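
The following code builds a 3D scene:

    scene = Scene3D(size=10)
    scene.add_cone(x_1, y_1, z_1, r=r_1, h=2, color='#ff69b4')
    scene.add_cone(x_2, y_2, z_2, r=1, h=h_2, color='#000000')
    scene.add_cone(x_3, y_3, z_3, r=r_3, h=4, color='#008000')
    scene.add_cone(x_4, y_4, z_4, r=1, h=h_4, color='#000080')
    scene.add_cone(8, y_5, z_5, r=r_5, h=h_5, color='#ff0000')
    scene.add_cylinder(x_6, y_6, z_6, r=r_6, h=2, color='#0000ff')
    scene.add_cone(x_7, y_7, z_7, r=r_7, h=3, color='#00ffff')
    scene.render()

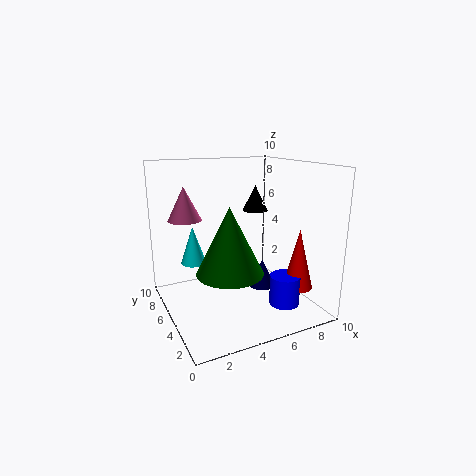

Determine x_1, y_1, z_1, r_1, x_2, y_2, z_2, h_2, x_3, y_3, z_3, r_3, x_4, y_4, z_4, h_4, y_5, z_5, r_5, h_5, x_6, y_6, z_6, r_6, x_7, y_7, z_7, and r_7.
x_1 = 1, y_1 = 4, z_1 = 7, r_1 = 1, x_2 = 8, y_2 = 8, z_2 = 6, h_2 = 2, x_3 = 3, y_3 = 2, z_3 = 4, r_3 = 2, x_4 = 7, y_4 = 5, z_4 = 1, h_4 = 2, y_5 = 2, z_5 = 2, r_5 = 1, h_5 = 4, x_6 = 7, y_6 = 2, z_6 = 1, r_6 = 1, x_7 = 3, y_7 = 9, z_7 = 2, r_7 = 1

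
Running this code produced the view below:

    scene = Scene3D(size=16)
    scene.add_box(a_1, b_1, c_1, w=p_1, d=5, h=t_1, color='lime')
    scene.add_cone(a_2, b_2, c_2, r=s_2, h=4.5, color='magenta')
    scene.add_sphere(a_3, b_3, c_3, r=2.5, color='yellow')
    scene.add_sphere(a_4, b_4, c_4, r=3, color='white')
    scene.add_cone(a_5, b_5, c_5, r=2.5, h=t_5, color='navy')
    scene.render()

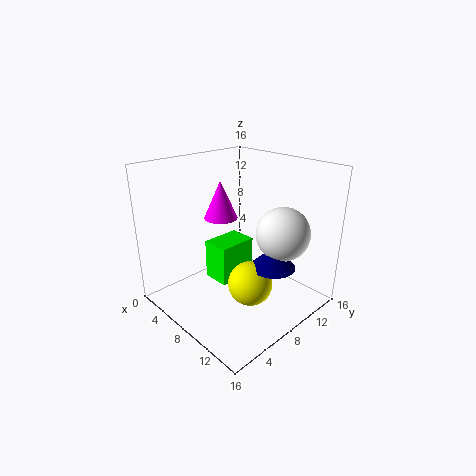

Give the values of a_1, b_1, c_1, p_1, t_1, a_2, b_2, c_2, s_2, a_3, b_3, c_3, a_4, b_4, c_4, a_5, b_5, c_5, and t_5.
a_1 = 2; b_1 = 8; c_1 = 0.5; p_1 = 3.5; t_1 = 5; a_2 = 4; b_2 = 9; c_2 = 9; s_2 = 2; a_3 = 10; b_3 = 8; c_3 = 3; a_4 = 11.5; b_4 = 11.5; c_4 = 8.5; a_5 = 11.5; b_5 = 10; c_5 = 5; t_5 = 2.5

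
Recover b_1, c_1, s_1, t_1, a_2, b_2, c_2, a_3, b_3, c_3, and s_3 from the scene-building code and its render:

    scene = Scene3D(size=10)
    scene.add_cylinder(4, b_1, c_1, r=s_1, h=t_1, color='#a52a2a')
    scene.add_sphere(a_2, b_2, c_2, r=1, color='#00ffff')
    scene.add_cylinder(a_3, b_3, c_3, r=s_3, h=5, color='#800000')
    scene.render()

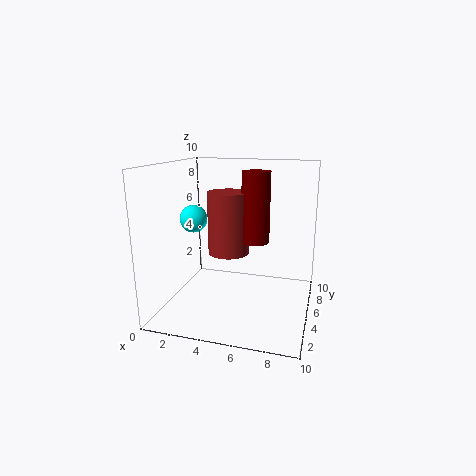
b_1 = 6
c_1 = 3.5
s_1 = 1.5
t_1 = 4.5
a_2 = 1.5
b_2 = 5.5
c_2 = 6
a_3 = 6
b_3 = 6
c_3 = 4.5
s_3 = 1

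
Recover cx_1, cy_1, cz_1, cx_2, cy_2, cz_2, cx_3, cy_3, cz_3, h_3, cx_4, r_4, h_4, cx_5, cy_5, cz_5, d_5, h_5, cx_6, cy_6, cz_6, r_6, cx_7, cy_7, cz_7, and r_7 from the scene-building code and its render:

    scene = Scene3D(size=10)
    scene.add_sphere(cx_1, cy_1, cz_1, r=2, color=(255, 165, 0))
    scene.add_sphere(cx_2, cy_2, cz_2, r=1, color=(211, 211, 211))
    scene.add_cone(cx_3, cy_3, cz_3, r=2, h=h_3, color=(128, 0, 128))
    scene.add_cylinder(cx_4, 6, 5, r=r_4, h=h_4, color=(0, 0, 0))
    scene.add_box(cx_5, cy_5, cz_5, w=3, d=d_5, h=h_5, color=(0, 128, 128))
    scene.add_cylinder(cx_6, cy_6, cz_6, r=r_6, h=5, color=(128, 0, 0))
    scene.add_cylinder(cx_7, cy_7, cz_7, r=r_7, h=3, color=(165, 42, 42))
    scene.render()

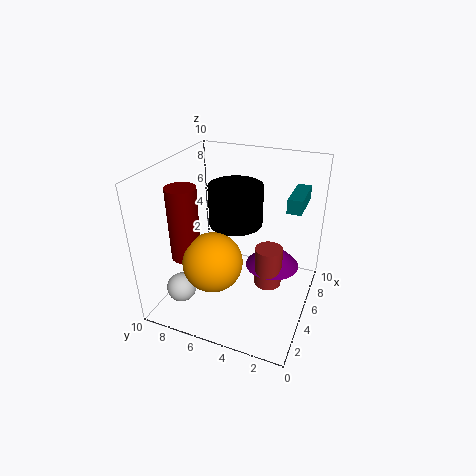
cx_1 = 3
cy_1 = 6
cz_1 = 4
cx_2 = 2
cy_2 = 8
cz_2 = 2
cx_3 = 7
cy_3 = 3
cz_3 = 2
h_3 = 2
cx_4 = 7
r_4 = 2
h_4 = 3
cx_5 = 6
cy_5 = 1
cz_5 = 7
d_5 = 1
h_5 = 1
cx_6 = 3
cy_6 = 8
cz_6 = 4
r_6 = 1
cx_7 = 6
cy_7 = 3
cz_7 = 1
r_7 = 1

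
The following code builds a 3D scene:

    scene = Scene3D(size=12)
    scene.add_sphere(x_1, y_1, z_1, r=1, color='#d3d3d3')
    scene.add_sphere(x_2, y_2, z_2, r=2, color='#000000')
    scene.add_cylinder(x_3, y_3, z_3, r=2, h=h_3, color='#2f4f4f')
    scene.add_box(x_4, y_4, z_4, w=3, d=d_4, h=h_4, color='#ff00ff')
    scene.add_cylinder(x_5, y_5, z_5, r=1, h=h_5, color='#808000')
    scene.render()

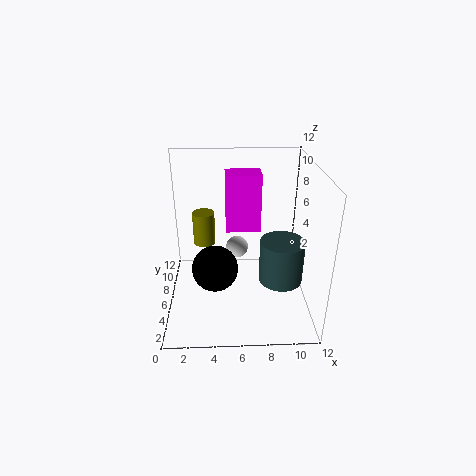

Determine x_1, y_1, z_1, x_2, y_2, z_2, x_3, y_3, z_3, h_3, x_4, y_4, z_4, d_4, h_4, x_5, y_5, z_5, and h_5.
x_1 = 6; y_1 = 8; z_1 = 4; x_2 = 4; y_2 = 6; z_2 = 3; x_3 = 10; y_3 = 7; z_3 = 1; h_3 = 4; x_4 = 5; y_4 = 7; z_4 = 6; d_4 = 2; h_4 = 5; x_5 = 3; y_5 = 9; z_5 = 4; h_5 = 3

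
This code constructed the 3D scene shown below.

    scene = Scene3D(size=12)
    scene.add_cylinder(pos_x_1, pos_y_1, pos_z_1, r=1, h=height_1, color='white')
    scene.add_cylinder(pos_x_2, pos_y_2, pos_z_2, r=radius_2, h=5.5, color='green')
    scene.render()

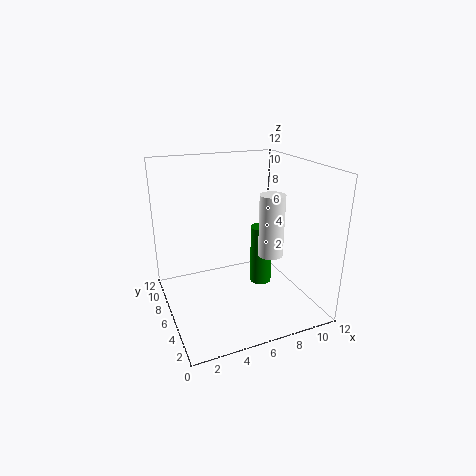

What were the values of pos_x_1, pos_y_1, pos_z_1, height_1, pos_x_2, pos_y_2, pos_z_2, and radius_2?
pos_x_1 = 8
pos_y_1 = 4
pos_z_1 = 5
height_1 = 5
pos_x_2 = 9
pos_y_2 = 7.5
pos_z_2 = 0.5
radius_2 = 1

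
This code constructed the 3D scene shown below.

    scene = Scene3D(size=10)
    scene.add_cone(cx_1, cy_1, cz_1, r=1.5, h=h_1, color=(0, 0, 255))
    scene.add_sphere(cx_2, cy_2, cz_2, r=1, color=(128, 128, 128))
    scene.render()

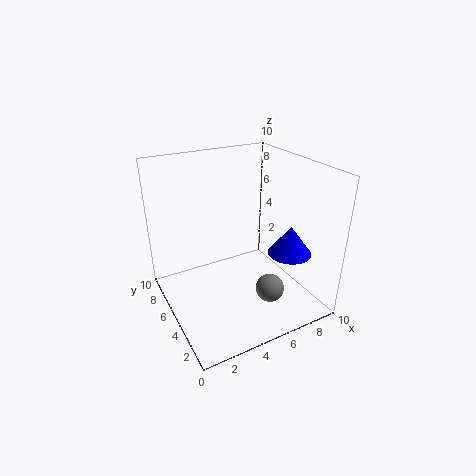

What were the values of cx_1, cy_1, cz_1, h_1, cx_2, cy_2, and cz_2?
cx_1 = 8, cy_1 = 3, cz_1 = 4, h_1 = 2, cx_2 = 6.5, cy_2 = 3, cz_2 = 1.5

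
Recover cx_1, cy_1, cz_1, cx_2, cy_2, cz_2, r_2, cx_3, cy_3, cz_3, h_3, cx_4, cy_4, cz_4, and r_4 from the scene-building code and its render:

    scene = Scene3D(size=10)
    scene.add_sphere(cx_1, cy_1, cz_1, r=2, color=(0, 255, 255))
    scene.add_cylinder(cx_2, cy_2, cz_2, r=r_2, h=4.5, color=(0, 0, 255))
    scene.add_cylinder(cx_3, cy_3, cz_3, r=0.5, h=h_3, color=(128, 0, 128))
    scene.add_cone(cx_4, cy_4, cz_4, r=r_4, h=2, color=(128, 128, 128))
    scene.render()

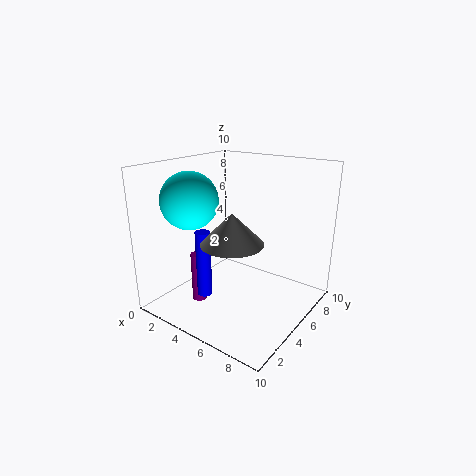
cx_1 = 2
cy_1 = 3.5
cz_1 = 7.5
cx_2 = 4
cy_2 = 2.5
cz_2 = 1.5
r_2 = 0.5
cx_3 = 3
cy_3 = 3
cz_3 = 0.5
h_3 = 3.5
cx_4 = 6
cy_4 = 3
cz_4 = 5.5
r_4 = 2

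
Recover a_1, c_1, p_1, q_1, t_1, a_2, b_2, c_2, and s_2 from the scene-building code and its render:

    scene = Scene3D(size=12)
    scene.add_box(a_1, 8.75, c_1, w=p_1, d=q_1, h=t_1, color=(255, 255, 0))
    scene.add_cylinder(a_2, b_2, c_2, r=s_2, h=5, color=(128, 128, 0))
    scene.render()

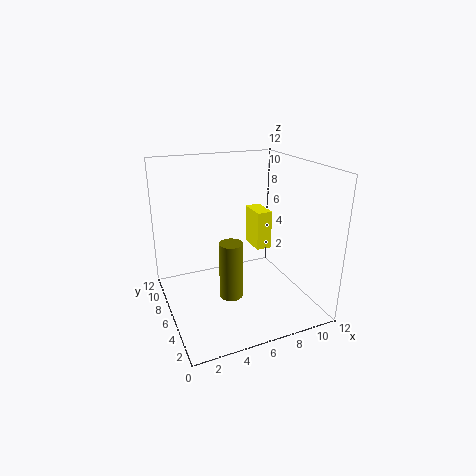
a_1 = 9.25; c_1 = 3; p_1 = 1.5; q_1 = 2.75; t_1 = 3.75; a_2 = 5.25; b_2 = 5.75; c_2 = 0.75; s_2 = 1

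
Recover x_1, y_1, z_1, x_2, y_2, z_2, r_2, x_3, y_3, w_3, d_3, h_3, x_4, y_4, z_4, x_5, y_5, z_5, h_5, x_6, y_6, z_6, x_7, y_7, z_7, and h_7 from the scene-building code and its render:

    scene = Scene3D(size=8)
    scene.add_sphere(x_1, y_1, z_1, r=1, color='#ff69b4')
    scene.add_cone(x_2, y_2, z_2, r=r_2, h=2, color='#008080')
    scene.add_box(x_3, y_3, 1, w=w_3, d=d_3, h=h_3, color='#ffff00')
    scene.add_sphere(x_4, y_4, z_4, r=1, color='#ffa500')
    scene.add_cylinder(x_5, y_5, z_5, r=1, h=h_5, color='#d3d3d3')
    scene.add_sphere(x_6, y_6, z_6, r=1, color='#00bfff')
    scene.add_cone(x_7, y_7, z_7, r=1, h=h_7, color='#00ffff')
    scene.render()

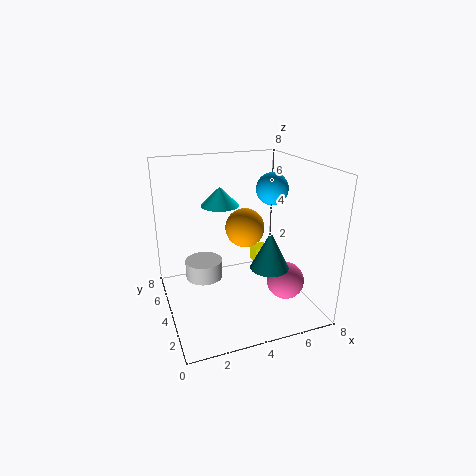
x_1 = 6
y_1 = 2
z_1 = 2
x_2 = 5
y_2 = 2
z_2 = 3
r_2 = 1
x_3 = 6
y_3 = 6
w_3 = 1
d_3 = 1
h_3 = 1
x_4 = 4
y_4 = 3
z_4 = 5
x_5 = 2
y_5 = 4
z_5 = 2
h_5 = 1
x_6 = 7
y_6 = 6
z_6 = 6
x_7 = 3
y_7 = 4
z_7 = 6
h_7 = 1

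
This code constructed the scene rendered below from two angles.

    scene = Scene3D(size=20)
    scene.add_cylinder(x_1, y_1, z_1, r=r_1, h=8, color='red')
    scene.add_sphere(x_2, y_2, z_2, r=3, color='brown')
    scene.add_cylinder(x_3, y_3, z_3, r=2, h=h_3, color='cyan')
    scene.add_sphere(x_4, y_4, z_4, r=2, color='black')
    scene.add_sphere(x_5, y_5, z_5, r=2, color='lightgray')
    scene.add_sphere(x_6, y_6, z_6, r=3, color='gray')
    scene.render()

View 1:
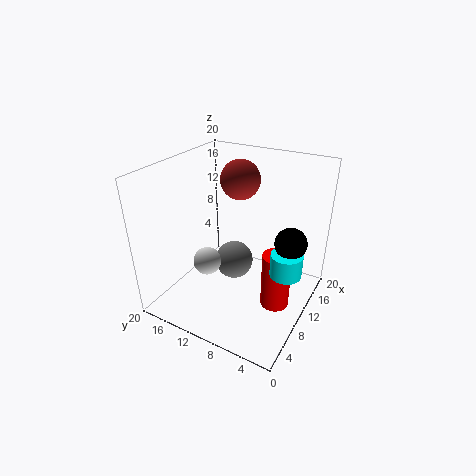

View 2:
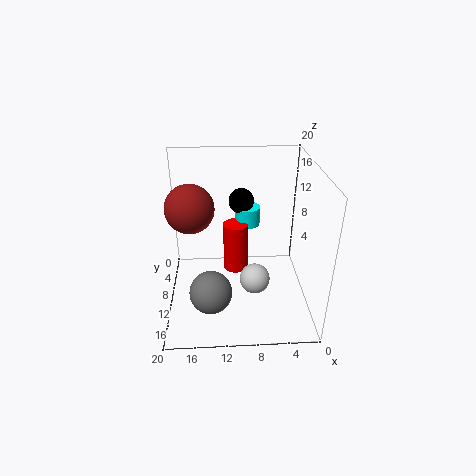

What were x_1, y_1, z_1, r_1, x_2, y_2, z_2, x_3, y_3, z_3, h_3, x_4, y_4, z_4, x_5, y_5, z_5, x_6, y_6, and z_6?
x_1 = 10, y_1 = 4, z_1 = 1, r_1 = 2, x_2 = 16, y_2 = 13, z_2 = 16, x_3 = 8, y_3 = 2, z_3 = 8, h_3 = 3, x_4 = 9, y_4 = 2, z_4 = 12, x_5 = 8, y_5 = 14, z_5 = 6, x_6 = 14, y_6 = 13, z_6 = 3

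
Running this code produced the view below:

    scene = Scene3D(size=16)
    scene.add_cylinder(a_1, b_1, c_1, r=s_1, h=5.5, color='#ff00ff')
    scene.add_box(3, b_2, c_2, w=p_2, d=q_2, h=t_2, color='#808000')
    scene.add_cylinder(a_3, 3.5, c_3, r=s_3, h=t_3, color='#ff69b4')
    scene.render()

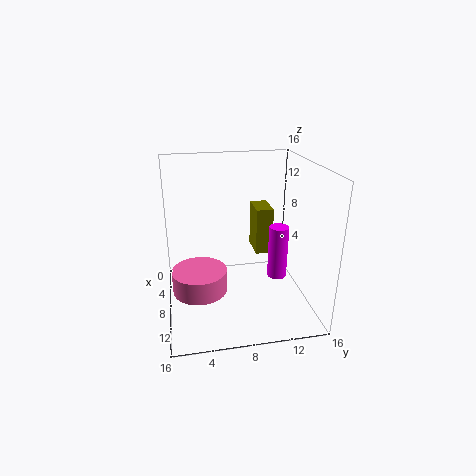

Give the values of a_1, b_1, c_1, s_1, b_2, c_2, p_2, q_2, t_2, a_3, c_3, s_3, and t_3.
a_1 = 11.5, b_1 = 11.5, c_1 = 5, s_1 = 1, b_2 = 10.5, c_2 = 5, p_2 = 3.5, q_2 = 2, t_2 = 5.5, a_3 = 9, c_3 = 2.5, s_3 = 3, t_3 = 2.5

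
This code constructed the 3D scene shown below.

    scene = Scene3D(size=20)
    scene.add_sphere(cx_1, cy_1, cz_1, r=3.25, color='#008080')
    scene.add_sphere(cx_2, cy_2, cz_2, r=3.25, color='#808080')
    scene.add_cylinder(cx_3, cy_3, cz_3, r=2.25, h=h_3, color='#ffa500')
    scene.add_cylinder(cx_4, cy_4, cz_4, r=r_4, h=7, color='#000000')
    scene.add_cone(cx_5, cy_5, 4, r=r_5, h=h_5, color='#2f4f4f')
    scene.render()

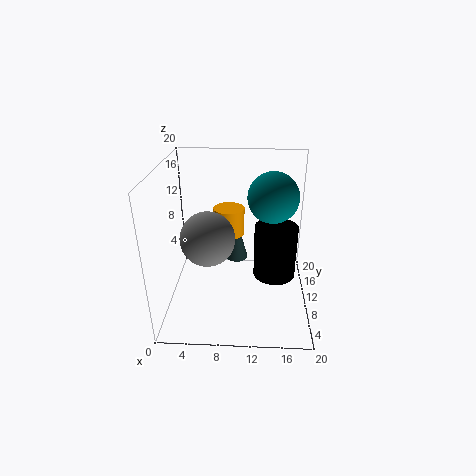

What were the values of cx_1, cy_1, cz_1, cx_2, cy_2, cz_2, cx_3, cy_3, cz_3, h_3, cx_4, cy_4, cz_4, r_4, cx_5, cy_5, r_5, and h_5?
cx_1 = 14.5
cy_1 = 8.75
cz_1 = 16.5
cx_2 = 6.75
cy_2 = 4
cz_2 = 13
cx_3 = 8.5
cy_3 = 13.5
cz_3 = 9
h_3 = 4
cx_4 = 15
cy_4 = 7.25
cz_4 = 6.25
r_4 = 2.75
cx_5 = 9.5
cy_5 = 15
r_5 = 1.75
h_5 = 6.5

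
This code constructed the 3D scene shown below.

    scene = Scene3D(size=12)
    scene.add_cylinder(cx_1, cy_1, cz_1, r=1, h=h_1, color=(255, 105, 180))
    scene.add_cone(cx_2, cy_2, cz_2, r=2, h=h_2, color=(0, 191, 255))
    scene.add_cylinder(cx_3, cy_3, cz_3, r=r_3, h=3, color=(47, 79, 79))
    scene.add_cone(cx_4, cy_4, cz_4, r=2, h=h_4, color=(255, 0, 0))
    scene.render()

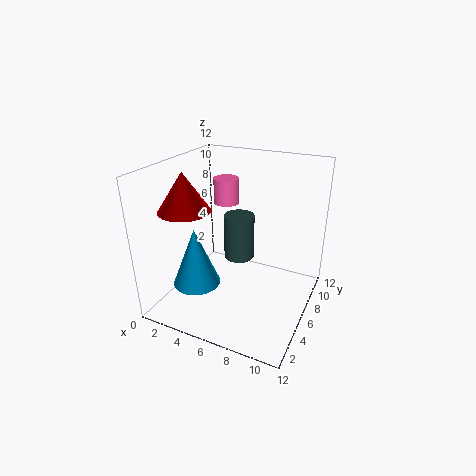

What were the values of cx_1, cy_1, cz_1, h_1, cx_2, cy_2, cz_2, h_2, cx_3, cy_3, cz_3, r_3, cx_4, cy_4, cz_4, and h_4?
cx_1 = 5, cy_1 = 6, cz_1 = 9, h_1 = 2, cx_2 = 3, cy_2 = 4, cz_2 = 2, h_2 = 5, cx_3 = 8, cy_3 = 2, cz_3 = 7, r_3 = 1, cx_4 = 3, cy_4 = 3, cz_4 = 9, h_4 = 3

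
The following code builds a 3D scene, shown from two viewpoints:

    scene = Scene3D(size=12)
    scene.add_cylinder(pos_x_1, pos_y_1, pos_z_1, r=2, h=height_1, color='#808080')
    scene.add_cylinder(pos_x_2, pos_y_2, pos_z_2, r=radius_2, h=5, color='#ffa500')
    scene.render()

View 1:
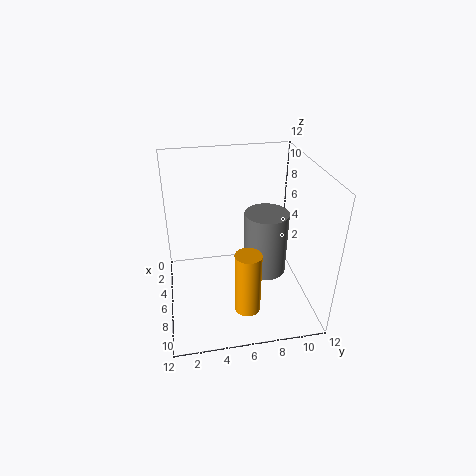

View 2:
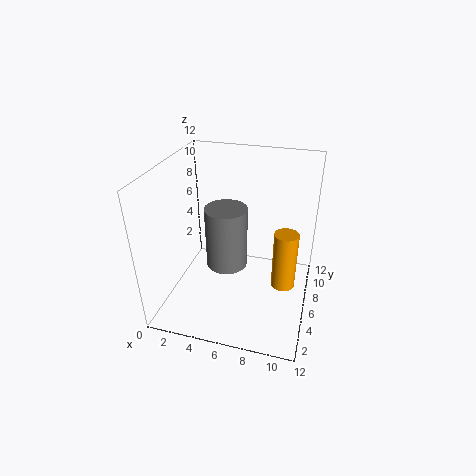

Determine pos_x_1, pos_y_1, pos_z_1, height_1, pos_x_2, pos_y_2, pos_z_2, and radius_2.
pos_x_1 = 4
pos_y_1 = 9
pos_z_1 = 1
height_1 = 6
pos_x_2 = 10
pos_y_2 = 6
pos_z_2 = 2
radius_2 = 1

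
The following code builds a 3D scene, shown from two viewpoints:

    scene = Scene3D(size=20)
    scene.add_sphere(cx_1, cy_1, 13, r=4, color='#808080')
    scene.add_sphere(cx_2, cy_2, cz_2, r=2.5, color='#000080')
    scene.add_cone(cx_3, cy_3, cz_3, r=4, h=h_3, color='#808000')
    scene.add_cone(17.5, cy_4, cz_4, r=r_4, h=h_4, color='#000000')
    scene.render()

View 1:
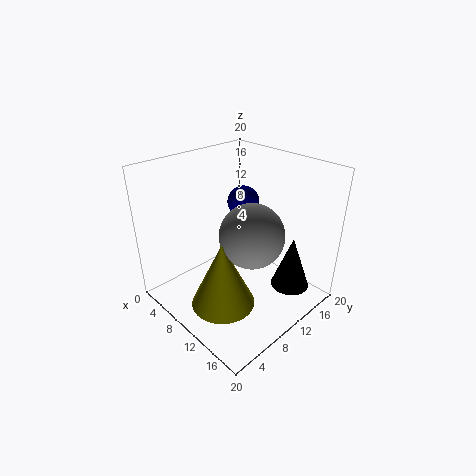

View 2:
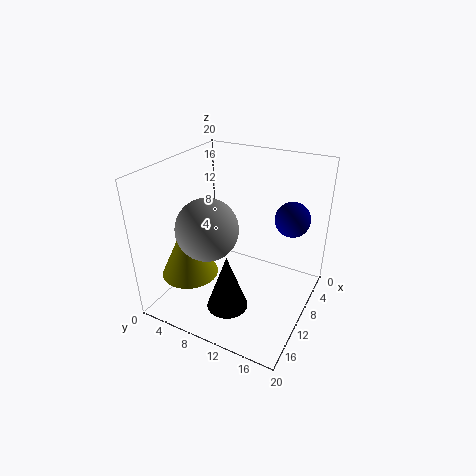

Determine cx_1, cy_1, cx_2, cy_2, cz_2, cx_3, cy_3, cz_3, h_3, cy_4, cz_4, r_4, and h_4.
cx_1 = 14.5, cy_1 = 8, cx_2 = 5, cy_2 = 16, cz_2 = 12, cx_3 = 13.5, cy_3 = 4, cz_3 = 4.5, h_3 = 8.5, cy_4 = 12.5, cz_4 = 5, r_4 = 2.5, h_4 = 7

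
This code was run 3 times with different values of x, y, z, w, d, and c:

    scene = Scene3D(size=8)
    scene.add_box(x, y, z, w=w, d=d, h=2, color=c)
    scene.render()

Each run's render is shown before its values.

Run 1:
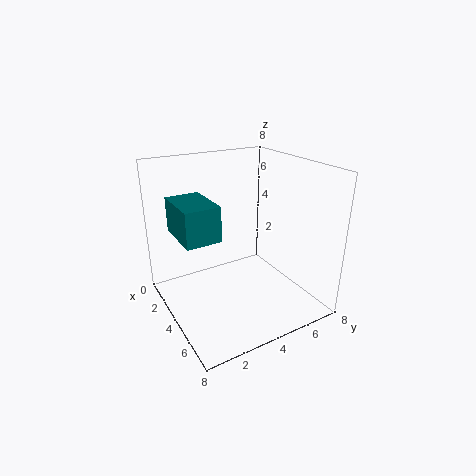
x = 1, y = 1, z = 4, w = 3, d = 2, c = 'teal'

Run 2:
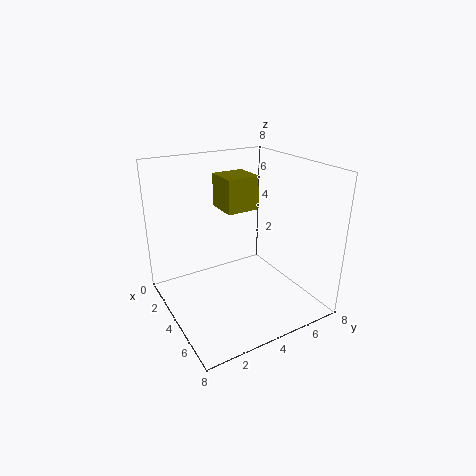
x = 1, y = 4, z = 5, w = 2, d = 2, c = 'olive'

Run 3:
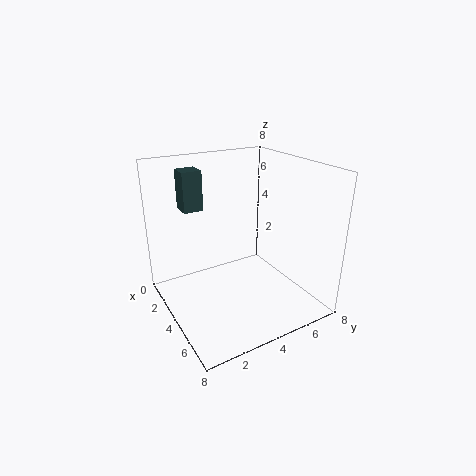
x = 3, y = 1, z = 6, w = 1, d = 1, c = 'darkslategray'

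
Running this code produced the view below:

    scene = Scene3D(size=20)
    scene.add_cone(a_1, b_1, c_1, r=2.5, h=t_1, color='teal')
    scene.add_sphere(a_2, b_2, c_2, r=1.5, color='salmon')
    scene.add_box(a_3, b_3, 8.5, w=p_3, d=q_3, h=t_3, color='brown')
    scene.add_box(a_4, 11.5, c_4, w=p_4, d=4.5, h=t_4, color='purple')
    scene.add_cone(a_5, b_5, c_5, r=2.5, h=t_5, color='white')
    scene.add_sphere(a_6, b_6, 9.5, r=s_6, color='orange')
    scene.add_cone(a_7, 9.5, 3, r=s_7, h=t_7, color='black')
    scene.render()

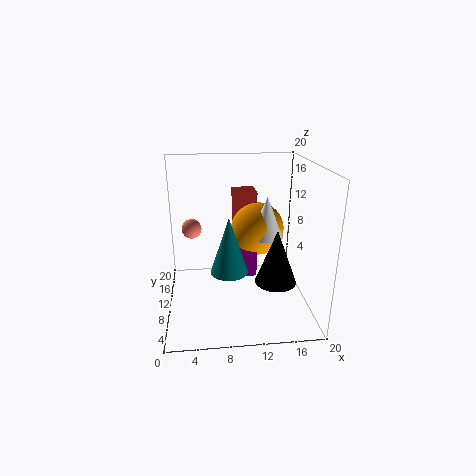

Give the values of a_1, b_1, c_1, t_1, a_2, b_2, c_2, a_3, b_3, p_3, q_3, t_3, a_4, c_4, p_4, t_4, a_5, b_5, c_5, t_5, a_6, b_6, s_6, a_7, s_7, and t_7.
a_1 = 8.5
b_1 = 7
c_1 = 6.5
t_1 = 7.5
a_2 = 3.5
b_2 = 15.5
c_2 = 9.5
a_3 = 10
b_3 = 15
p_3 = 3.5
q_3 = 4
t_3 = 6.5
a_4 = 10.5
c_4 = 3
p_4 = 2.5
t_4 = 4
a_5 = 14.5
b_5 = 12.5
c_5 = 9
t_5 = 6
a_6 = 13.5
b_6 = 14.5
s_6 = 4
a_7 = 15.5
s_7 = 3
t_7 = 8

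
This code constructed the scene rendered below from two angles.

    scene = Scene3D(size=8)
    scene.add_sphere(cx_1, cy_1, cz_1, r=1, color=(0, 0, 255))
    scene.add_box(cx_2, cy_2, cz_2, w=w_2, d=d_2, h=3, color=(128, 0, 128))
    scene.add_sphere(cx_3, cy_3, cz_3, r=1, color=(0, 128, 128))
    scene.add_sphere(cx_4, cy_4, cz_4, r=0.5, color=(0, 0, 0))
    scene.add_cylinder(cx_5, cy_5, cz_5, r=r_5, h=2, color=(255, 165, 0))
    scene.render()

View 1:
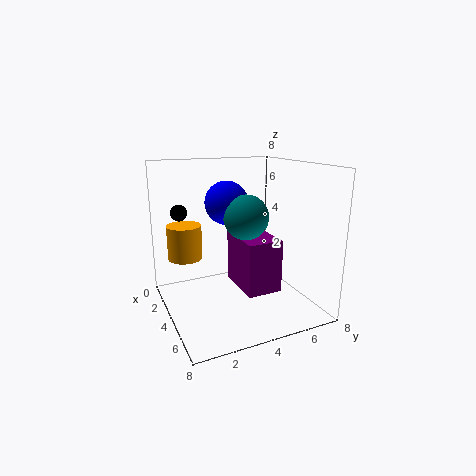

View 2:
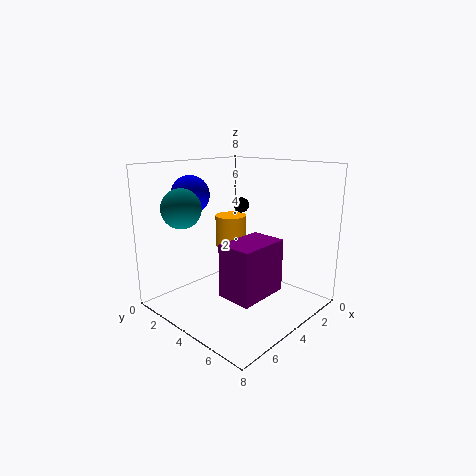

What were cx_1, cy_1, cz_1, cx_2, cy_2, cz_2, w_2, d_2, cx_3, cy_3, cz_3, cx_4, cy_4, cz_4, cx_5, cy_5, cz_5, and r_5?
cx_1 = 6
cy_1 = 2.5
cz_1 = 6.5
cx_2 = 2.5
cy_2 = 4
cz_2 = 1
w_2 = 3
d_2 = 2
cx_3 = 7
cy_3 = 3
cz_3 = 6
cx_4 = 1
cy_4 = 1.5
cz_4 = 5
cx_5 = 2
cy_5 = 1.5
cz_5 = 2.5
r_5 = 1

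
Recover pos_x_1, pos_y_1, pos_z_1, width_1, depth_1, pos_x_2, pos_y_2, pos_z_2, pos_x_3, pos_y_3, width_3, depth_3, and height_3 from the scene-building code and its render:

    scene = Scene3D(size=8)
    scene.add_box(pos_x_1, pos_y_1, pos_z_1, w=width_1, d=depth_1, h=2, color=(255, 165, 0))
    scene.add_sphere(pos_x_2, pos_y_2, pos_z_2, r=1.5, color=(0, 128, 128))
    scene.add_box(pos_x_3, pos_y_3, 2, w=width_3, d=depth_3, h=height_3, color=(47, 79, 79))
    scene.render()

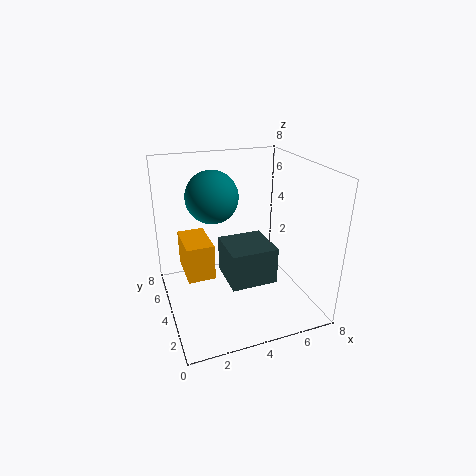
pos_x_1 = 1, pos_y_1 = 3.5, pos_z_1 = 2, width_1 = 1.5, depth_1 = 2.5, pos_x_2 = 3, pos_y_2 = 5.5, pos_z_2 = 6, pos_x_3 = 3, pos_y_3 = 2, width_3 = 2.5, depth_3 = 2.5, height_3 = 2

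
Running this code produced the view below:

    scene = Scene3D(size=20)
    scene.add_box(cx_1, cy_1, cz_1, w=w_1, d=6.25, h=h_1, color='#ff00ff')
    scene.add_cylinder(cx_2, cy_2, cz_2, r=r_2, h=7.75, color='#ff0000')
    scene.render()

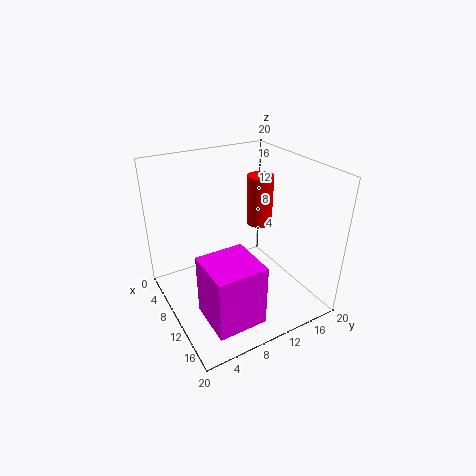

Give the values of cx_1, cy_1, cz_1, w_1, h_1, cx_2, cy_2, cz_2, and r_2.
cx_1 = 13.25; cy_1 = 2.25; cz_1 = 3.25; w_1 = 6.25; h_1 = 8; cx_2 = 5.5; cy_2 = 16.5; cz_2 = 8.75; r_2 = 2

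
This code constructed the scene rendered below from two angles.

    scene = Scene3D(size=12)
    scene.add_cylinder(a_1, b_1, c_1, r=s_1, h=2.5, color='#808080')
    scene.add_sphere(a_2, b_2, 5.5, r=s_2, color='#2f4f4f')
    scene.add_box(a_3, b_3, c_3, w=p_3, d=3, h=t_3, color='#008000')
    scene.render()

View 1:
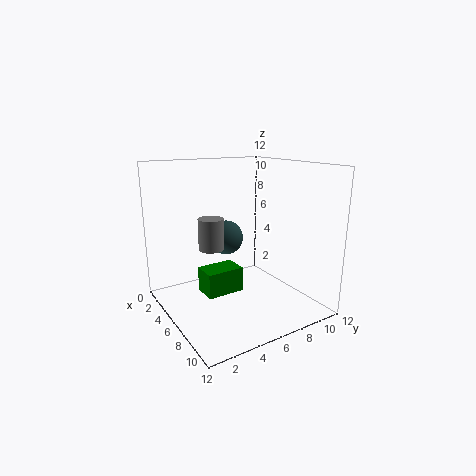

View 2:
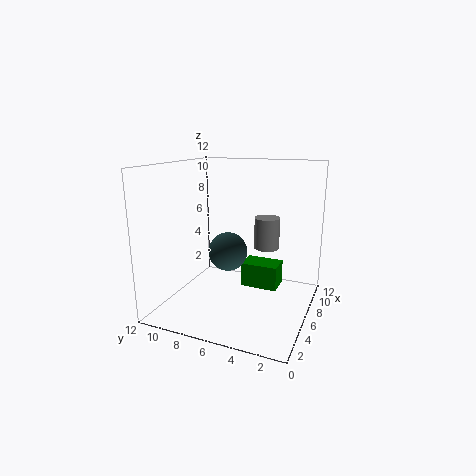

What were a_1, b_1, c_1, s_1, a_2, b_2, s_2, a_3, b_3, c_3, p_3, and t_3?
a_1 = 6; b_1 = 3.5; c_1 = 5.5; s_1 = 1; a_2 = 4; b_2 = 6; s_2 = 1.5; a_3 = 5.5; b_3 = 2.5; c_3 = 2; p_3 = 2; t_3 = 2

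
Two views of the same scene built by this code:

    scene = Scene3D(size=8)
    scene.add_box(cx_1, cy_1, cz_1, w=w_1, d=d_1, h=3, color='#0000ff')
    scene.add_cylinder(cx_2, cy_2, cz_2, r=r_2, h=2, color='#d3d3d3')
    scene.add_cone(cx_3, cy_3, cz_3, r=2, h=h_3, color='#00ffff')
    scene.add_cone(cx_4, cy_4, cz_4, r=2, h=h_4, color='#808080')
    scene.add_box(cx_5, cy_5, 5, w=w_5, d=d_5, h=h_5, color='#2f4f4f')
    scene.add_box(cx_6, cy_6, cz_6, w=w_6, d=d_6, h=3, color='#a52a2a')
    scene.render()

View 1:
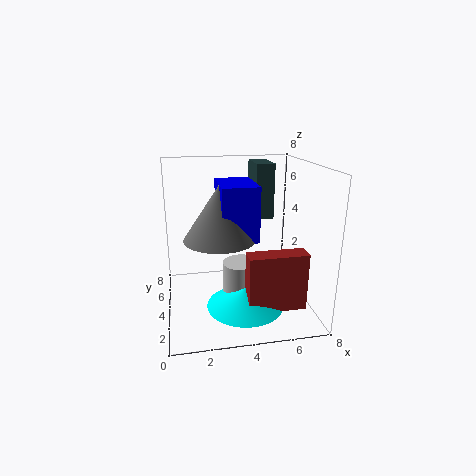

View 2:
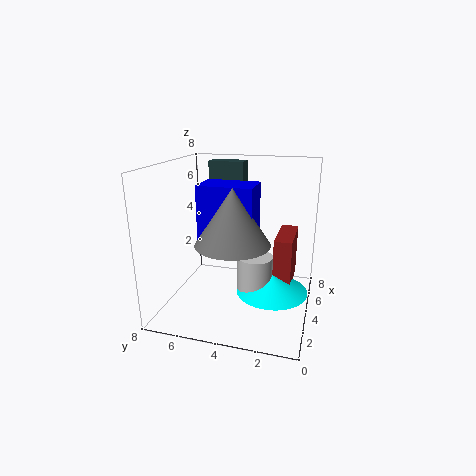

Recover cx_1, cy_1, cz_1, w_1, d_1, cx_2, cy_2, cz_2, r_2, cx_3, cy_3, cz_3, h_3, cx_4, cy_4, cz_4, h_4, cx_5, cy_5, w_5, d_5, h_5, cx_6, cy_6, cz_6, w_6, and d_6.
cx_1 = 3; cy_1 = 3; cz_1 = 4; w_1 = 2; d_1 = 3; cx_2 = 4; cy_2 = 3; cz_2 = 1; r_2 = 1; cx_3 = 4; cy_3 = 2; cz_3 = 1; h_3 = 1; cx_4 = 3; cy_4 = 4; cz_4 = 4; h_4 = 3; cx_5 = 5; cy_5 = 4; w_5 = 1; d_5 = 2; h_5 = 3; cx_6 = 4; cy_6 = 1; cz_6 = 1; w_6 = 3; d_6 = 1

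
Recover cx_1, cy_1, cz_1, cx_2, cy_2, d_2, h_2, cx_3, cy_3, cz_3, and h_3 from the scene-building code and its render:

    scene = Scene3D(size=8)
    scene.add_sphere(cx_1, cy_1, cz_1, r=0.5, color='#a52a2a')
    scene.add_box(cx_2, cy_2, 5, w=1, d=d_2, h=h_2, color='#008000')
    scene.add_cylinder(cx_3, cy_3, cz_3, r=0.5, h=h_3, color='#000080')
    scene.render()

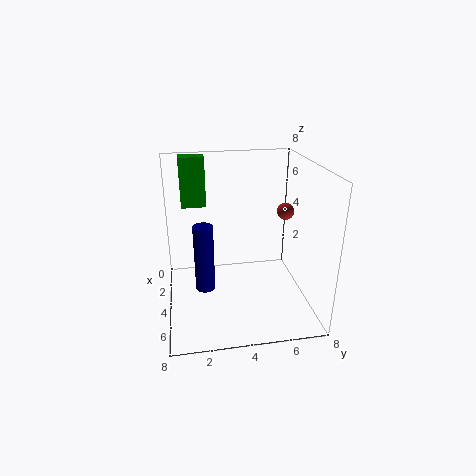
cx_1 = 3, cy_1 = 7, cz_1 = 5, cx_2 = 0.5, cy_2 = 1, d_2 = 1.5, h_2 = 3, cx_3 = 5.5, cy_3 = 2, cz_3 = 2, h_3 = 3.5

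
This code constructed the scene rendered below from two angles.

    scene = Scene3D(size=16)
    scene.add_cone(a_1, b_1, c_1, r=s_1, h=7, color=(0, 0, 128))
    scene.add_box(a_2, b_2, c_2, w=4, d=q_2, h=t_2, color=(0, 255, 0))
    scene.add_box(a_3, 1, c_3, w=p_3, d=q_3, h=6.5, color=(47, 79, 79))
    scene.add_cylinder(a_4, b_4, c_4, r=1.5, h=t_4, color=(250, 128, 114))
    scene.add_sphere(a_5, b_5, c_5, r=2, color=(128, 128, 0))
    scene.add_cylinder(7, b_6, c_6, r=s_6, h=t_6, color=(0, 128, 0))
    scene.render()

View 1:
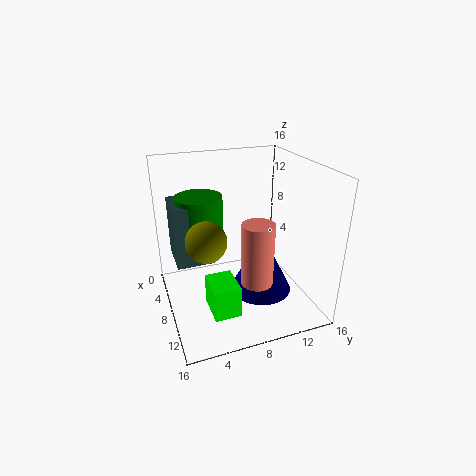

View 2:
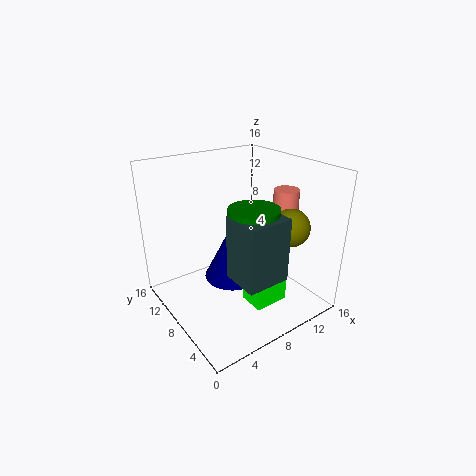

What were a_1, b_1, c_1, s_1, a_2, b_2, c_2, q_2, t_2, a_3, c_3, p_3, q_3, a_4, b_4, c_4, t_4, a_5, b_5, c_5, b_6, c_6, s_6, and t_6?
a_1 = 9, b_1 = 10.5, c_1 = 1.5, s_1 = 3.5, a_2 = 8, b_2 = 4, c_2 = 0.5, q_2 = 3, t_2 = 3.5, a_3 = 4.5, c_3 = 6, p_3 = 4.5, q_3 = 4, a_4 = 14.5, b_4 = 7.5, c_4 = 6.5, t_4 = 6, a_5 = 11.5, b_5 = 3.5, c_5 = 10, b_6 = 4, c_6 = 9.5, s_6 = 2.5, t_6 = 3.5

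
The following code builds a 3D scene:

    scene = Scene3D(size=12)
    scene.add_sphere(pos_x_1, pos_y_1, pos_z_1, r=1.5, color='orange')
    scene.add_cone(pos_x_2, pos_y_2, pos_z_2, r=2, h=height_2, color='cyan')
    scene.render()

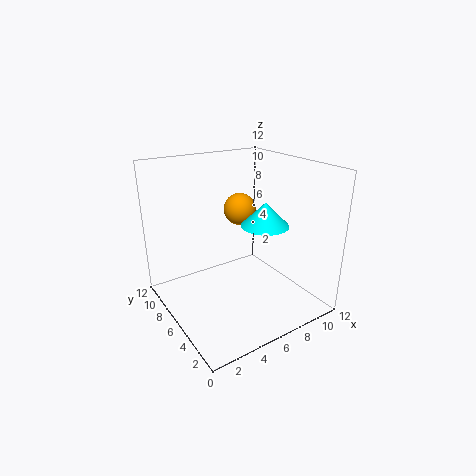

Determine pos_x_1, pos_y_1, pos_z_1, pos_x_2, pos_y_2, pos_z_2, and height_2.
pos_x_1 = 8.5, pos_y_1 = 9.5, pos_z_1 = 7, pos_x_2 = 8, pos_y_2 = 5, pos_z_2 = 7, height_2 = 2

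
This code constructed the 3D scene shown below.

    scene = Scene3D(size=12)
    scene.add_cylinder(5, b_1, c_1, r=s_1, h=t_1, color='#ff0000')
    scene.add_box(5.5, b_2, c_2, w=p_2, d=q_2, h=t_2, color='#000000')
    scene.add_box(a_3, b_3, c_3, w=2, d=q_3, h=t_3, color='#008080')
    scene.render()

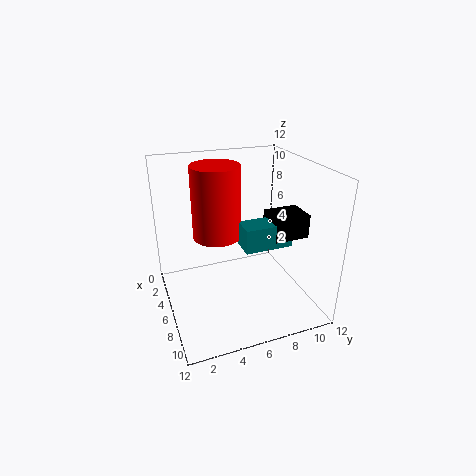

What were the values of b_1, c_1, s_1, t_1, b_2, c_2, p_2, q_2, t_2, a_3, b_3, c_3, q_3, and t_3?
b_1 = 4.5
c_1 = 6
s_1 = 2
t_1 = 6
b_2 = 8.5
c_2 = 6
p_2 = 2.5
q_2 = 3
t_2 = 2
a_3 = 6
b_3 = 6
c_3 = 5.5
q_3 = 4
t_3 = 2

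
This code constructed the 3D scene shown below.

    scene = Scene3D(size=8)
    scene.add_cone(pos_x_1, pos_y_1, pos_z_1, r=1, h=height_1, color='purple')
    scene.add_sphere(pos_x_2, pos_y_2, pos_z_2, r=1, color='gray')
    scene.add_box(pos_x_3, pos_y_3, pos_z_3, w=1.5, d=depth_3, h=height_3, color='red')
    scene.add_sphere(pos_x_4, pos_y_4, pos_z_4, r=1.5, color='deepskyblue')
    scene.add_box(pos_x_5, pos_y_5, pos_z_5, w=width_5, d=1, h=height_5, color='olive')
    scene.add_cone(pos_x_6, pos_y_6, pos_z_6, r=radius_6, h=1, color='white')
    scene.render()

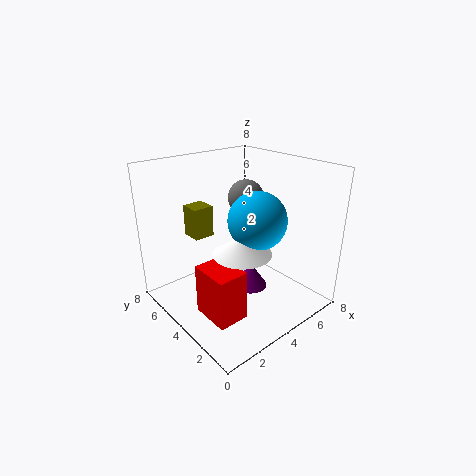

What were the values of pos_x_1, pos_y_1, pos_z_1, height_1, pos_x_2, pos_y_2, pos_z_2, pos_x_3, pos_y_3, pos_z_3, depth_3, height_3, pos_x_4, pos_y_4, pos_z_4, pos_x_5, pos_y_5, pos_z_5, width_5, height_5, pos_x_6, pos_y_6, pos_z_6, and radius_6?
pos_x_1 = 5
pos_y_1 = 4
pos_z_1 = 0.5
height_1 = 1.5
pos_x_2 = 5
pos_y_2 = 4.5
pos_z_2 = 6
pos_x_3 = 0.5
pos_y_3 = 1
pos_z_3 = 1.5
depth_3 = 2
height_3 = 2.5
pos_x_4 = 4
pos_y_4 = 2.5
pos_z_4 = 5.5
pos_x_5 = 1
pos_y_5 = 3.5
pos_z_5 = 5
width_5 = 1
height_5 = 1.5
pos_x_6 = 3
pos_y_6 = 2.5
pos_z_6 = 4
radius_6 = 1.5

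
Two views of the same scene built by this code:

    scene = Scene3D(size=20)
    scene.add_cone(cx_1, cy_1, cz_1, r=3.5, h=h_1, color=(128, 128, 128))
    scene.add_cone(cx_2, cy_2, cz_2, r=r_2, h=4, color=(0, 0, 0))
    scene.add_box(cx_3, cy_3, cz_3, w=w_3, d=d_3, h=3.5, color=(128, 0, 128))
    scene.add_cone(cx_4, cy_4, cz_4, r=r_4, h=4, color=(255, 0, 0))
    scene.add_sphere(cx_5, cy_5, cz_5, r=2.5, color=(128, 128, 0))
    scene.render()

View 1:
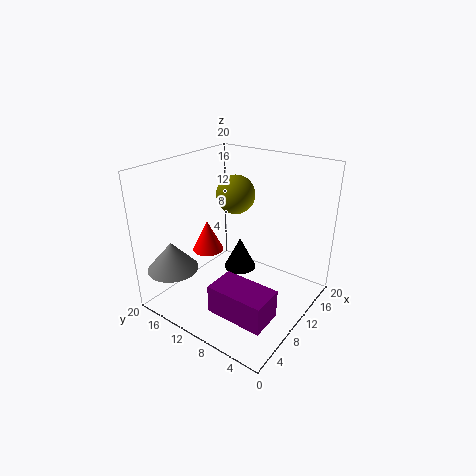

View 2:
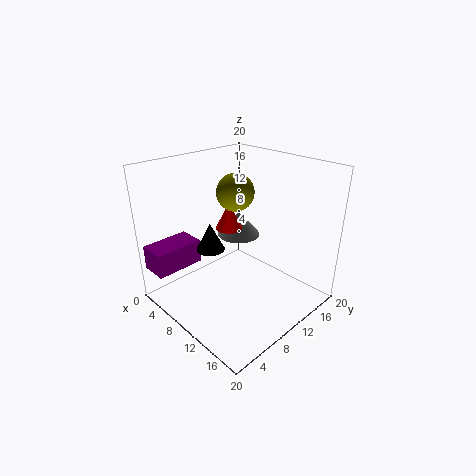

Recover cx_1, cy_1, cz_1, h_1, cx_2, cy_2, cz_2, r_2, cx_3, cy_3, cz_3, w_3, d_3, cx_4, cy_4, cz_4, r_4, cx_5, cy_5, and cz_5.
cx_1 = 3.5, cy_1 = 16.5, cz_1 = 6, h_1 = 4, cx_2 = 7, cy_2 = 7.5, cz_2 = 8, r_2 = 2, cx_3 = 0.5, cy_3 = 0.5, cz_3 = 5, w_3 = 4, d_3 = 7, cx_4 = 6, cy_4 = 12, cz_4 = 9.5, r_4 = 2, cx_5 = 9.5, cy_5 = 10, cz_5 = 16.5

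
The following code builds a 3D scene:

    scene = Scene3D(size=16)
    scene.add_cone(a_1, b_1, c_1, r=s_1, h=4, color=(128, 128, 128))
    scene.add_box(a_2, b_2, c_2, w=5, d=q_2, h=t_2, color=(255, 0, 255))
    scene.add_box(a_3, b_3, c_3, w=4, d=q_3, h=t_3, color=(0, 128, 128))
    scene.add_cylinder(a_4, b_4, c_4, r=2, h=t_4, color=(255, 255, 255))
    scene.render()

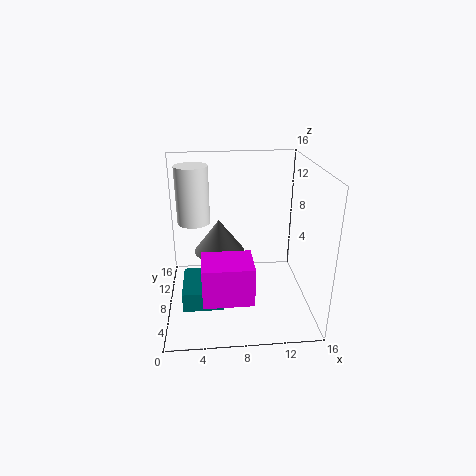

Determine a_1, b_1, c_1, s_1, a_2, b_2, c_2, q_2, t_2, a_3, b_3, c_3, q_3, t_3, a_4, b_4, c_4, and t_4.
a_1 = 6, b_1 = 11, c_1 = 5, s_1 = 3, a_2 = 4, b_2 = 1, c_2 = 4, q_2 = 4, t_2 = 4, a_3 = 2, b_3 = 2, c_3 = 3, q_3 = 5, t_3 = 2, a_4 = 3, b_4 = 13, c_4 = 8, t_4 = 7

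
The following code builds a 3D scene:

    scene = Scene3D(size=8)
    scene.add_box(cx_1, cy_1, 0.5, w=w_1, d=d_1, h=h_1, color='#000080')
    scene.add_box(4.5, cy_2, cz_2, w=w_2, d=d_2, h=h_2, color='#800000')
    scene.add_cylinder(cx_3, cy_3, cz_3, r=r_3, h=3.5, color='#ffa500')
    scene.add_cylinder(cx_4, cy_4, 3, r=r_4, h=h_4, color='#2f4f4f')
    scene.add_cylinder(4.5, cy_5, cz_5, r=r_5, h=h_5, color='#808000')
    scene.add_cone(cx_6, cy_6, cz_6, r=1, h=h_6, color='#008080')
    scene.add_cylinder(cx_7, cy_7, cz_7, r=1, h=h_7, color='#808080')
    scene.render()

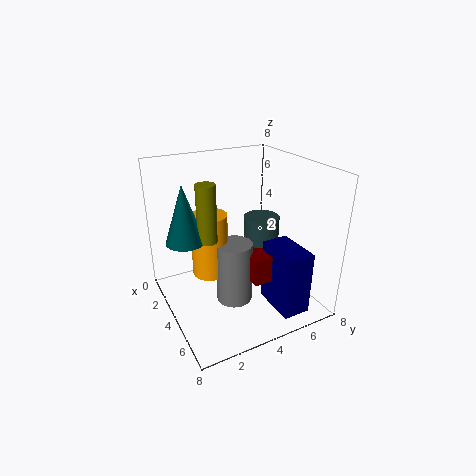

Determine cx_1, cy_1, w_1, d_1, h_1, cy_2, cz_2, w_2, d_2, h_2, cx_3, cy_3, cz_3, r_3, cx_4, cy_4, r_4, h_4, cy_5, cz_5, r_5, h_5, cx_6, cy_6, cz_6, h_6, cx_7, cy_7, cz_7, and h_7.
cx_1 = 5
cy_1 = 5
w_1 = 2.5
d_1 = 1.5
h_1 = 3.5
cy_2 = 4
cz_2 = 2
w_2 = 1.5
d_2 = 1.5
h_2 = 1.5
cx_3 = 3.5
cy_3 = 2.5
cz_3 = 2
r_3 = 1
cx_4 = 4
cy_4 = 5.5
r_4 = 1
h_4 = 2
cy_5 = 2
cz_5 = 4.5
r_5 = 0.5
h_5 = 3
cx_6 = 4
cy_6 = 1
cz_6 = 4.5
h_6 = 3
cx_7 = 4.5
cy_7 = 3.5
cz_7 = 0.5
h_7 = 3.5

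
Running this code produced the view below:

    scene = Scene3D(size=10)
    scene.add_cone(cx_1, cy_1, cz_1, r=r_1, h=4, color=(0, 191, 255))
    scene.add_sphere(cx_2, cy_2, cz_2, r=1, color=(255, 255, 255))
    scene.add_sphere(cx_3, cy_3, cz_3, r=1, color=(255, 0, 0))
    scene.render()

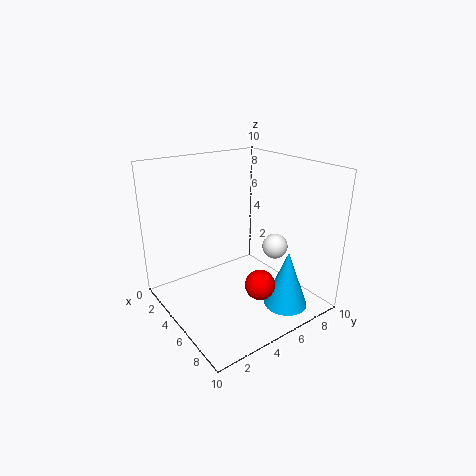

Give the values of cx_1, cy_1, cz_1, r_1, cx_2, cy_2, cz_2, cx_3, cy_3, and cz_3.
cx_1 = 8
cy_1 = 7
cz_1 = 0.5
r_1 = 1.5
cx_2 = 4.5
cy_2 = 9
cz_2 = 3
cx_3 = 7.5
cy_3 = 5
cz_3 = 2.5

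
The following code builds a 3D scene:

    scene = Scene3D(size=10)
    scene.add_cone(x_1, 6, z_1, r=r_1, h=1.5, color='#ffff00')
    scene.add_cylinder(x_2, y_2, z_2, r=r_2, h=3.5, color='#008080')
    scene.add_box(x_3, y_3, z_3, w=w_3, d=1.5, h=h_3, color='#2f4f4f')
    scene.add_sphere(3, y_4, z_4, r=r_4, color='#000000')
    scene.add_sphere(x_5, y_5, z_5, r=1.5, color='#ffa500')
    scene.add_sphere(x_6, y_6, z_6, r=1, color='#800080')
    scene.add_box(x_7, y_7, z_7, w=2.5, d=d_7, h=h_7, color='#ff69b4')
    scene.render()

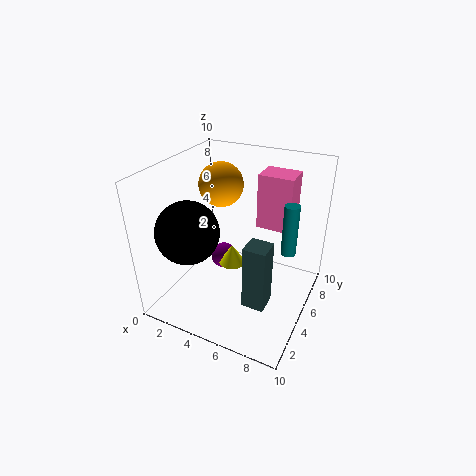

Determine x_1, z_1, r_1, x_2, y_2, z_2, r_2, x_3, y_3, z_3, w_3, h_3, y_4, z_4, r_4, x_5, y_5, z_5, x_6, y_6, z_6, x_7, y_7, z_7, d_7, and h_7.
x_1 = 4, z_1 = 2, r_1 = 1, x_2 = 8.5, y_2 = 5.5, z_2 = 4.5, r_2 = 0.5, x_3 = 6.5, y_3 = 2.5, z_3 = 1.5, w_3 = 1.5, h_3 = 4.5, y_4 = 2, z_4 = 6.5, r_4 = 2, x_5 = 3.5, y_5 = 5.5, z_5 = 8.5, x_6 = 3, y_6 = 6.5, z_6 = 2, x_7 = 5.5, y_7 = 7, z_7 = 5, d_7 = 2, h_7 = 4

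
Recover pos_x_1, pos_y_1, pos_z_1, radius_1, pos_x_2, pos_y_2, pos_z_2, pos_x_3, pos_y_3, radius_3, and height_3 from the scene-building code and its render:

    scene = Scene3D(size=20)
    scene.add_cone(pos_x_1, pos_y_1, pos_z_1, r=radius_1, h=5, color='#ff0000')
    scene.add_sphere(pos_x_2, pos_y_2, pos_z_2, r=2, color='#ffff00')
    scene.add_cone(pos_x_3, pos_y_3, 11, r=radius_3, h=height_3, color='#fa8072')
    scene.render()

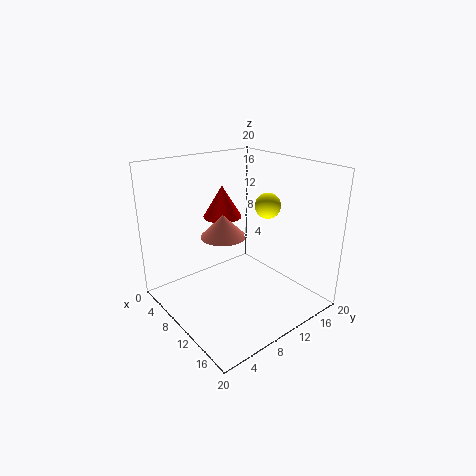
pos_x_1 = 3
pos_y_1 = 12.5
pos_z_1 = 10.5
radius_1 = 3
pos_x_2 = 8
pos_y_2 = 17.5
pos_z_2 = 12.5
pos_x_3 = 10
pos_y_3 = 7.5
radius_3 = 3
height_3 = 3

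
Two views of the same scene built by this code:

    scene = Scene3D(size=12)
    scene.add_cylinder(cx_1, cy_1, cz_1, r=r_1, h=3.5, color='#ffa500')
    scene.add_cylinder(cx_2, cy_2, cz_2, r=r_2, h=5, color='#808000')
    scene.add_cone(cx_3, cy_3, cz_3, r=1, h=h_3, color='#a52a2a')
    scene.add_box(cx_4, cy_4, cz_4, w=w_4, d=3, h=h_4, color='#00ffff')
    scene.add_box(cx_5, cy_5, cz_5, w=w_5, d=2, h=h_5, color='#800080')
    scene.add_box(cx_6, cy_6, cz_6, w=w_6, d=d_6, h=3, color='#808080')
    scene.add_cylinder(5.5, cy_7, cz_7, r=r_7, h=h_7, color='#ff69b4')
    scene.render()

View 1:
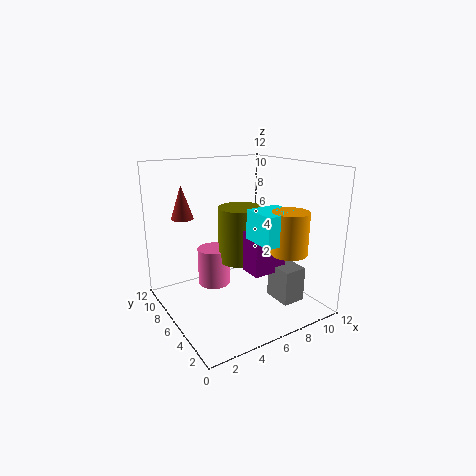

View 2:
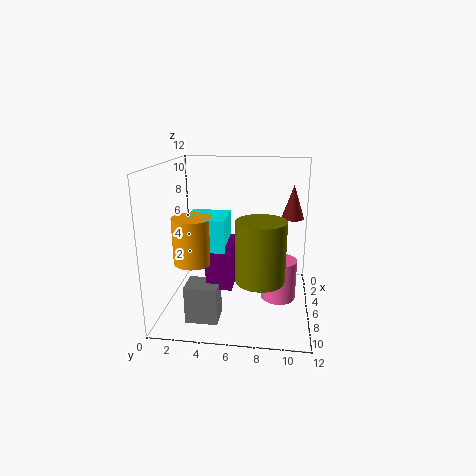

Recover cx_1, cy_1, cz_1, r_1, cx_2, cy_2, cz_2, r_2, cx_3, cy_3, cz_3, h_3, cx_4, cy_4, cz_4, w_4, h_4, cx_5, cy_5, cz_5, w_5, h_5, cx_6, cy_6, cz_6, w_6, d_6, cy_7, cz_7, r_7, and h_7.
cx_1 = 9; cy_1 = 3; cz_1 = 5; r_1 = 1.5; cx_2 = 7.5; cy_2 = 8; cz_2 = 3; r_2 = 2; cx_3 = 3; cy_3 = 10.5; cz_3 = 7; h_3 = 3; cx_4 = 6.5; cy_4 = 2.5; cz_4 = 6; w_4 = 3; h_4 = 2.5; cx_5 = 6.5; cy_5 = 4; cz_5 = 3; w_5 = 3; h_5 = 3.5; cx_6 = 8.5; cy_6 = 2.5; cz_6 = 0.5; w_6 = 2; d_6 = 2.5; cy_7 = 9.5; cz_7 = 0.5; r_7 = 1.5; h_7 = 3.5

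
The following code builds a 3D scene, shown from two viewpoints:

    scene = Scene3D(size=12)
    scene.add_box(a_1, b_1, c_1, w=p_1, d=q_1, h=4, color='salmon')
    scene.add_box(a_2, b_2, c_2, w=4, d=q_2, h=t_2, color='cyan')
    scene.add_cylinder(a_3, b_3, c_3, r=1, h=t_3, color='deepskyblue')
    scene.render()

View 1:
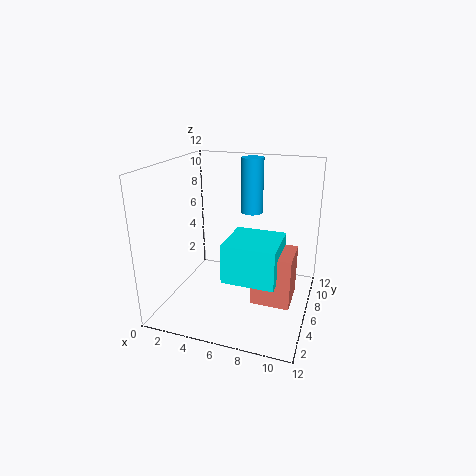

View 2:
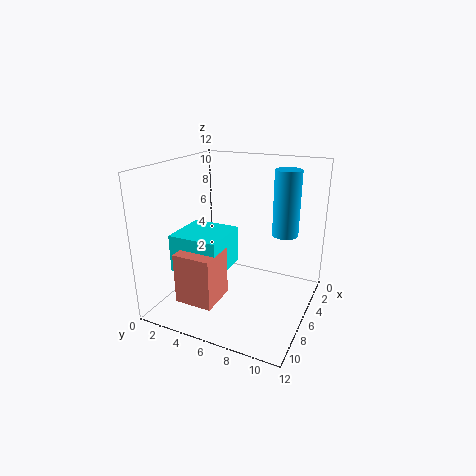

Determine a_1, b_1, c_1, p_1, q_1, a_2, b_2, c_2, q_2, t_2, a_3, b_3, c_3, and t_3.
a_1 = 8; b_1 = 3; c_1 = 2; p_1 = 3; q_1 = 3; a_2 = 6; b_2 = 2; c_2 = 4; q_2 = 4; t_2 = 3; a_3 = 6; b_3 = 10; c_3 = 7; t_3 = 5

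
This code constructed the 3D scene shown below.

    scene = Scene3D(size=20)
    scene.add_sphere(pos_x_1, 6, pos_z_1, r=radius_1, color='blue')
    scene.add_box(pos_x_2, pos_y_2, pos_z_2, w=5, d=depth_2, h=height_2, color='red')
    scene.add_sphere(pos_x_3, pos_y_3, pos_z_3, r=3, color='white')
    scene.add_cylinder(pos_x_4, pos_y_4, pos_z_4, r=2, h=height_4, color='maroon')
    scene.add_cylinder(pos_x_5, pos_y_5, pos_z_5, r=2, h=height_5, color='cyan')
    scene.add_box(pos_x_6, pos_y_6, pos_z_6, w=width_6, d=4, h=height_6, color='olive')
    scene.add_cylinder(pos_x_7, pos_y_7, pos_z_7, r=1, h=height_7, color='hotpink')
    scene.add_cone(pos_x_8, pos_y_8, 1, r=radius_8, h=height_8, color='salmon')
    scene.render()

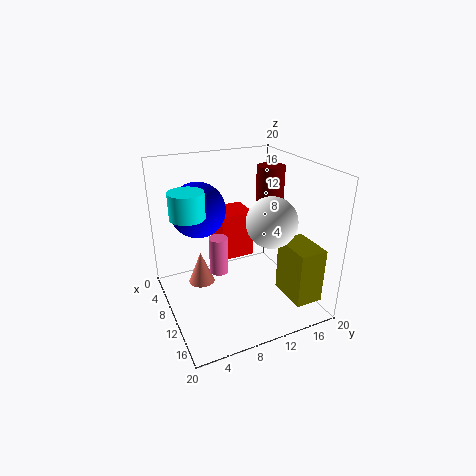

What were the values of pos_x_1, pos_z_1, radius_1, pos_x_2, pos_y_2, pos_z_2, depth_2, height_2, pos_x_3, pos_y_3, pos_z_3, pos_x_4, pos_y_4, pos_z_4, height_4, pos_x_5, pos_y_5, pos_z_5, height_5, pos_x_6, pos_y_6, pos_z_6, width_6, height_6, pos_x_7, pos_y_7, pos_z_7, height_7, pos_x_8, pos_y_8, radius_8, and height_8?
pos_x_1 = 5; pos_z_1 = 13; radius_1 = 4; pos_x_2 = 2; pos_y_2 = 9; pos_z_2 = 5; depth_2 = 5; height_2 = 7; pos_x_3 = 17; pos_y_3 = 11; pos_z_3 = 15; pos_x_4 = 8; pos_y_4 = 16; pos_z_4 = 14; height_4 = 5; pos_x_5 = 14; pos_y_5 = 2; pos_z_5 = 16; height_5 = 3; pos_x_6 = 11; pos_y_6 = 16; pos_z_6 = 1; width_6 = 6; height_6 = 8; pos_x_7 = 18; pos_y_7 = 4; pos_z_7 = 11; height_7 = 4; pos_x_8 = 5; pos_y_8 = 6; radius_8 = 2; height_8 = 5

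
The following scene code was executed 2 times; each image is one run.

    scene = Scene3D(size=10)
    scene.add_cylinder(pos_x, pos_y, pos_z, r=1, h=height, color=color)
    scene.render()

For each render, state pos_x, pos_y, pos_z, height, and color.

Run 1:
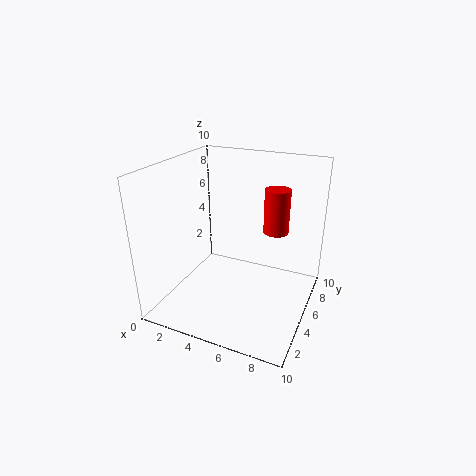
pos_x = 6.5; pos_y = 9; pos_z = 4; height = 3.5; color = 'red'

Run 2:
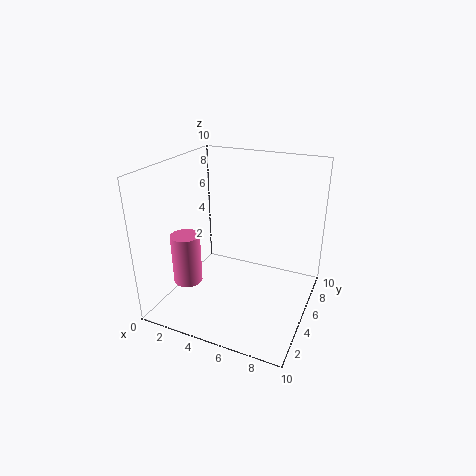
pos_x = 2; pos_y = 3; pos_z = 2; height = 3.5; color = 'hotpink'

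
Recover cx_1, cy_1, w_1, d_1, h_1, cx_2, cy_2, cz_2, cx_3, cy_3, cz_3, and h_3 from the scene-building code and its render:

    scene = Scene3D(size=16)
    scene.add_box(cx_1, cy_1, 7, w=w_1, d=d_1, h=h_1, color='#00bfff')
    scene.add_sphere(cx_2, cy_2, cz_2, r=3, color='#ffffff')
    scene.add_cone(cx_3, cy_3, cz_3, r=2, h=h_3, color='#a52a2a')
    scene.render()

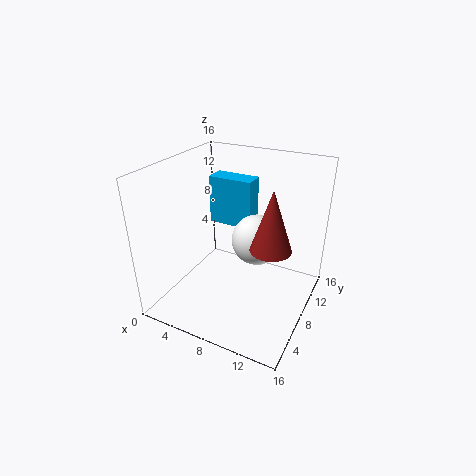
cx_1 = 2
cy_1 = 12
w_1 = 5.5
d_1 = 2.5
h_1 = 6
cx_2 = 9
cy_2 = 11
cz_2 = 6.5
cx_3 = 13
cy_3 = 5
cz_3 = 9.5
h_3 = 6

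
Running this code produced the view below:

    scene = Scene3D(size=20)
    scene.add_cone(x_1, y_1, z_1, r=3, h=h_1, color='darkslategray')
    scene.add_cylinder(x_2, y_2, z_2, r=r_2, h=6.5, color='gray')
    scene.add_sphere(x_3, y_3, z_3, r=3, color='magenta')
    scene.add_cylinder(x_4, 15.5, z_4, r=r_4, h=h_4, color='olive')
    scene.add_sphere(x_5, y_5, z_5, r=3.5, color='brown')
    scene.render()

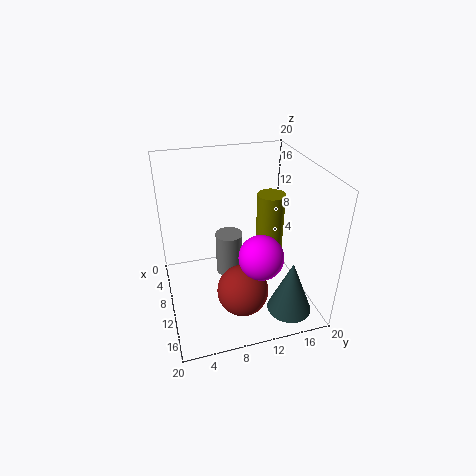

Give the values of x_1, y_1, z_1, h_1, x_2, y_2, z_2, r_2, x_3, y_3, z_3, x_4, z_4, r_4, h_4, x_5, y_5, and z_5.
x_1 = 16.5
y_1 = 15.5
z_1 = 1.5
h_1 = 7.5
x_2 = 7
y_2 = 9.5
z_2 = 2.5
r_2 = 2
x_3 = 14
y_3 = 12
z_3 = 9
x_4 = 8
z_4 = 5
r_4 = 2
h_4 = 10
x_5 = 14
y_5 = 9.5
z_5 = 4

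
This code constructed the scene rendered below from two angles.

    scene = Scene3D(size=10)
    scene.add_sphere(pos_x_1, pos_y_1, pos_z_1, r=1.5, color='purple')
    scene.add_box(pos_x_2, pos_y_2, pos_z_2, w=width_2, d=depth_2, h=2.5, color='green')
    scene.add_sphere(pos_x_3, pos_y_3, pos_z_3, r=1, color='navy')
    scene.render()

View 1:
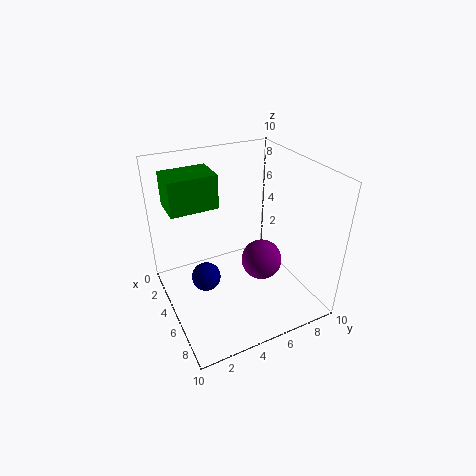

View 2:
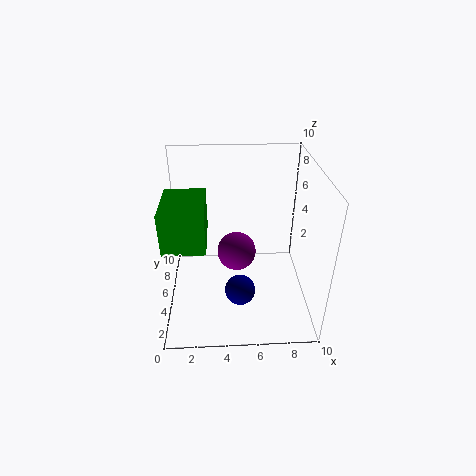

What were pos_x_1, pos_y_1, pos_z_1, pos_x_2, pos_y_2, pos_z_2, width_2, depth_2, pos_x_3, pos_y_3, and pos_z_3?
pos_x_1 = 5, pos_y_1 = 7, pos_z_1 = 2.5, pos_x_2 = 0.5, pos_y_2 = 1, pos_z_2 = 6.5, width_2 = 2.5, depth_2 = 3.5, pos_x_3 = 5, pos_y_3 = 2.5, pos_z_3 = 2.5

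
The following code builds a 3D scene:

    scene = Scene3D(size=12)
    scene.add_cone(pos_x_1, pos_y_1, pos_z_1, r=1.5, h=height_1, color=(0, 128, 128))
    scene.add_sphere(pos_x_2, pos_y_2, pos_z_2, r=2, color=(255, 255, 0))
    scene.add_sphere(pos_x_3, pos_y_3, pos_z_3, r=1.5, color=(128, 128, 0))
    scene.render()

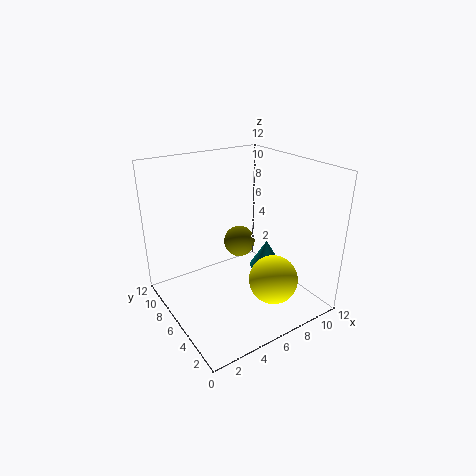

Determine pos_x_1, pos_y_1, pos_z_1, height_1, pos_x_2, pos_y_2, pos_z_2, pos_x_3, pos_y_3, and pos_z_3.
pos_x_1 = 9.5
pos_y_1 = 6.5
pos_z_1 = 2
height_1 = 2.5
pos_x_2 = 7.5
pos_y_2 = 3
pos_z_2 = 3
pos_x_3 = 8.5
pos_y_3 = 9.5
pos_z_3 = 3.5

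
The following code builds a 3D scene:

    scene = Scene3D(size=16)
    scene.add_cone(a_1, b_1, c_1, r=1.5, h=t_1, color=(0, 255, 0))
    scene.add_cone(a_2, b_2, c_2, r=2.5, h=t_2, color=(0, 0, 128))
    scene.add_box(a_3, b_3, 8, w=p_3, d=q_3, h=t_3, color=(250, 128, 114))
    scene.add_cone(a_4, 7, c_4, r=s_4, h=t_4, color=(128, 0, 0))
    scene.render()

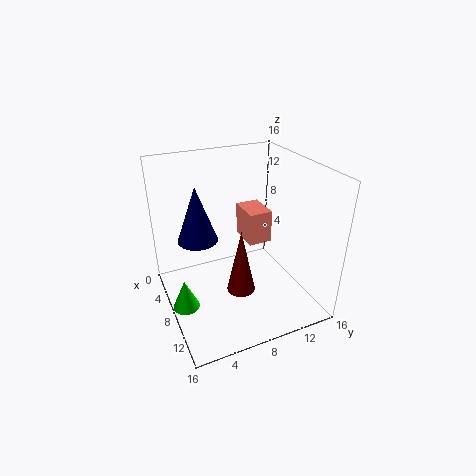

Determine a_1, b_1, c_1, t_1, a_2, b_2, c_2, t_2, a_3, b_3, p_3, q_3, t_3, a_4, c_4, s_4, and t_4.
a_1 = 8
b_1 = 1.5
c_1 = 0.5
t_1 = 3.5
a_2 = 2.5
b_2 = 5
c_2 = 5.5
t_2 = 7
a_3 = 6.5
b_3 = 8.5
p_3 = 3.5
q_3 = 2.5
t_3 = 3.5
a_4 = 11
c_4 = 3.5
s_4 = 1.5
t_4 = 7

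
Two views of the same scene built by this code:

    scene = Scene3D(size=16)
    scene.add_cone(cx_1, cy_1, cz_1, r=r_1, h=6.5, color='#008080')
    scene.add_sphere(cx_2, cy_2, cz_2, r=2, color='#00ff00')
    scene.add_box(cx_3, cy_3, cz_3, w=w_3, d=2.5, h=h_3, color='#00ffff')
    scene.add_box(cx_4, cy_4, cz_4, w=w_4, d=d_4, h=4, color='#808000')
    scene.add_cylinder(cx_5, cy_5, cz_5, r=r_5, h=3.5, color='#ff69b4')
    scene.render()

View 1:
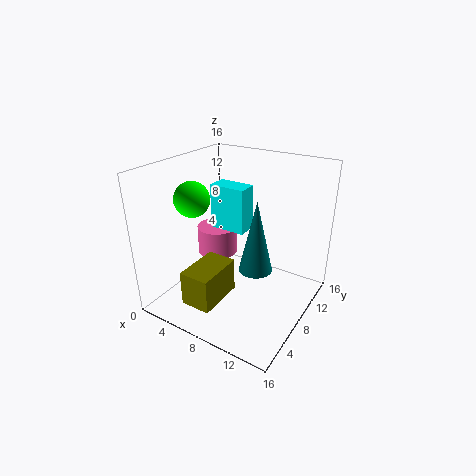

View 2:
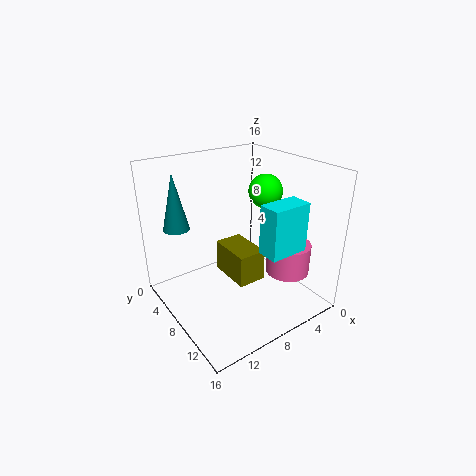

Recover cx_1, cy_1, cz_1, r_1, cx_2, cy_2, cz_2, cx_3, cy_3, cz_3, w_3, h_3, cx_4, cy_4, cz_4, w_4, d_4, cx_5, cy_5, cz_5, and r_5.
cx_1 = 13; cy_1 = 3; cz_1 = 8.5; r_1 = 1.5; cx_2 = 3; cy_2 = 6.5; cz_2 = 12; cx_3 = 2.5; cy_3 = 10.5; cz_3 = 7; w_3 = 4.5; h_3 = 5.5; cx_4 = 4; cy_4 = 2.5; cz_4 = 1; w_4 = 3.5; d_4 = 5.5; cx_5 = 3; cy_5 = 11; cz_5 = 3.5; r_5 = 2.5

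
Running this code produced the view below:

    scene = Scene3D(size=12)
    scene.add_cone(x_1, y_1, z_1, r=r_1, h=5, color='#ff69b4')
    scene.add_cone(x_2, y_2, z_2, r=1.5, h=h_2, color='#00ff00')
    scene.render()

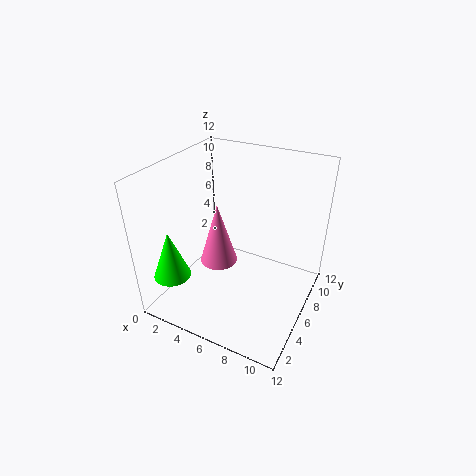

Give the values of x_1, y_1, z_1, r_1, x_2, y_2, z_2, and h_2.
x_1 = 5, y_1 = 4.5, z_1 = 4.5, r_1 = 1.5, x_2 = 2, y_2 = 2, z_2 = 3.5, h_2 = 4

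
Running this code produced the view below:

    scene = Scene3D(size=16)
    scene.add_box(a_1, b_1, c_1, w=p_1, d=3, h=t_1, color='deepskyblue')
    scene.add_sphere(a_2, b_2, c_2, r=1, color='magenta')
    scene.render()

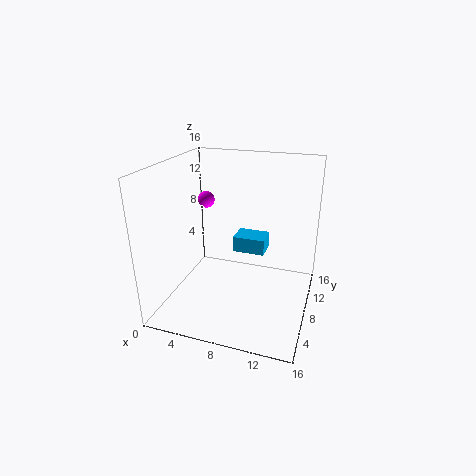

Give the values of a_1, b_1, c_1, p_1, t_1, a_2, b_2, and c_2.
a_1 = 6; b_1 = 12; c_1 = 4; p_1 = 4; t_1 = 2; a_2 = 3; b_2 = 11; c_2 = 11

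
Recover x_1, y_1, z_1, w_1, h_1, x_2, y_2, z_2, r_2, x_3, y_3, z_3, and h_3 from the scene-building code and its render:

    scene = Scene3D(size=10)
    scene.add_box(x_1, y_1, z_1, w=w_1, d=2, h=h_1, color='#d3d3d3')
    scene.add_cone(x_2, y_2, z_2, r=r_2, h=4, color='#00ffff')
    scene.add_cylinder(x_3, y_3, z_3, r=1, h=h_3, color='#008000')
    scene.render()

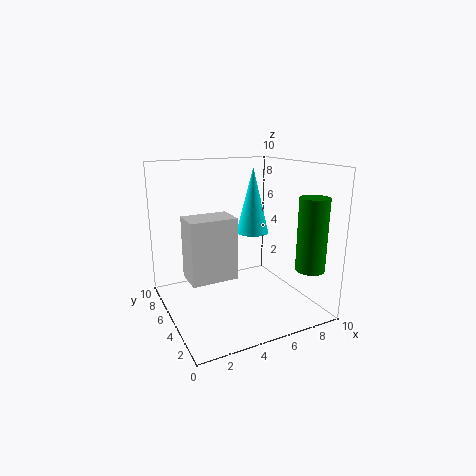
x_1 = 1; y_1 = 3; z_1 = 3; w_1 = 3; h_1 = 4; x_2 = 5; y_2 = 3; z_2 = 6; r_2 = 1; x_3 = 9; y_3 = 2; z_3 = 3; h_3 = 5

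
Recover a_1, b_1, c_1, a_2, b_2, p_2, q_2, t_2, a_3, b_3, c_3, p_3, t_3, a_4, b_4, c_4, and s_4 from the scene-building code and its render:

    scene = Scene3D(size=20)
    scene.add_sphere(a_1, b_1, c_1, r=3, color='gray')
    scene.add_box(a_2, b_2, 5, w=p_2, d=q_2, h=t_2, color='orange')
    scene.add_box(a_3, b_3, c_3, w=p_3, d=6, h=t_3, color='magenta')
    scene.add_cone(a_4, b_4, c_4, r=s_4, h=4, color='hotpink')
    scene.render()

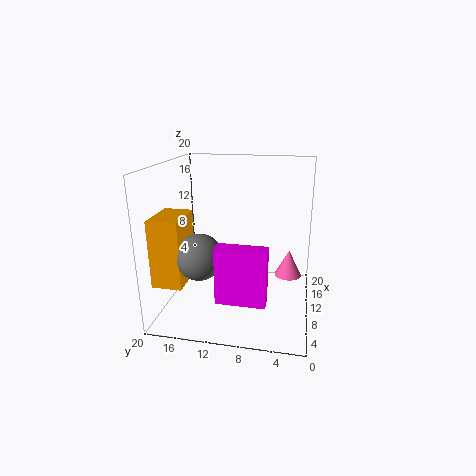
a_1 = 5
b_1 = 14
c_1 = 9
a_2 = 3
b_2 = 16
p_2 = 6
q_2 = 4
t_2 = 9
a_3 = 1
b_3 = 5
c_3 = 5
p_3 = 2
t_3 = 7
a_4 = 14
b_4 = 3
c_4 = 3
s_4 = 2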